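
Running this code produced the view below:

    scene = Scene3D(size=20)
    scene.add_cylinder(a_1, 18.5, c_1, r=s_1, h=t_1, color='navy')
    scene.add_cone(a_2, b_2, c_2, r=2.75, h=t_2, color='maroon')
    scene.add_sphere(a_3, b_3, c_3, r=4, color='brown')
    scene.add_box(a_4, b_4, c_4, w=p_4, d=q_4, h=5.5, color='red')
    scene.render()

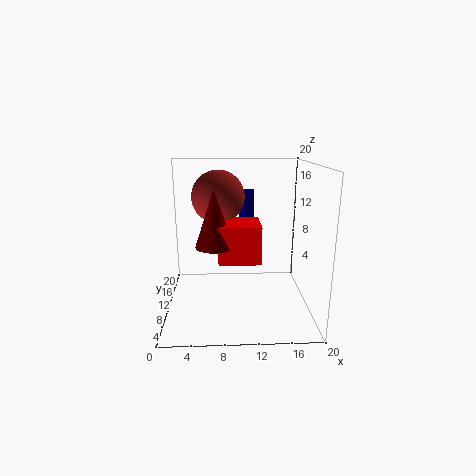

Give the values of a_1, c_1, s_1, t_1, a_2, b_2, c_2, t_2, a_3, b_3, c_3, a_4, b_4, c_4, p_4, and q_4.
a_1 = 11.75, c_1 = 6.75, s_1 = 1.25, t_1 = 8.5, a_2 = 6.75, b_2 = 10.75, c_2 = 8.5, t_2 = 8.25, a_3 = 7.25, b_3 = 15.5, c_3 = 14.75, a_4 = 7.25, b_4 = 9, c_4 = 6.25, p_4 = 6, q_4 = 6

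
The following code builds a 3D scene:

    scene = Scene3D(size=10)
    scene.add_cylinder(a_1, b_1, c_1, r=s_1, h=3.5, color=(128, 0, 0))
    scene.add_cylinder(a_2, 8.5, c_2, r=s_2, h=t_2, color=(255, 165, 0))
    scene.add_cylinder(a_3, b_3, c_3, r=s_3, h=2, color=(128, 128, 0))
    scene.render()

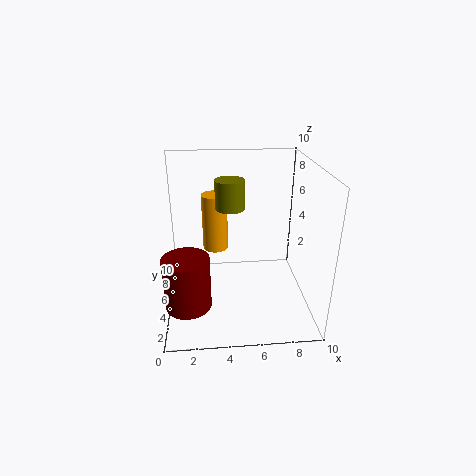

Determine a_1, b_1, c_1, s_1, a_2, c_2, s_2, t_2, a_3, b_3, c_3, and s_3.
a_1 = 1.5
b_1 = 2.5
c_1 = 1.5
s_1 = 1.5
a_2 = 3.5
c_2 = 2.5
s_2 = 1
t_2 = 4.5
a_3 = 4.5
b_3 = 5.5
c_3 = 7
s_3 = 1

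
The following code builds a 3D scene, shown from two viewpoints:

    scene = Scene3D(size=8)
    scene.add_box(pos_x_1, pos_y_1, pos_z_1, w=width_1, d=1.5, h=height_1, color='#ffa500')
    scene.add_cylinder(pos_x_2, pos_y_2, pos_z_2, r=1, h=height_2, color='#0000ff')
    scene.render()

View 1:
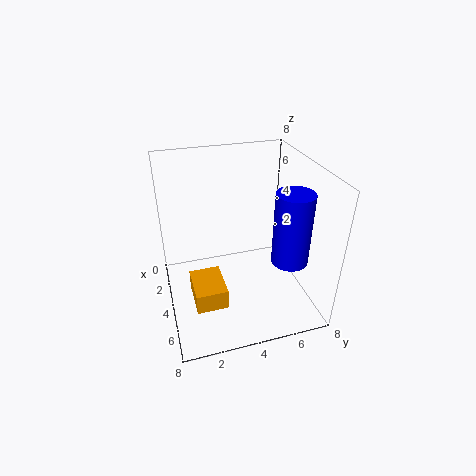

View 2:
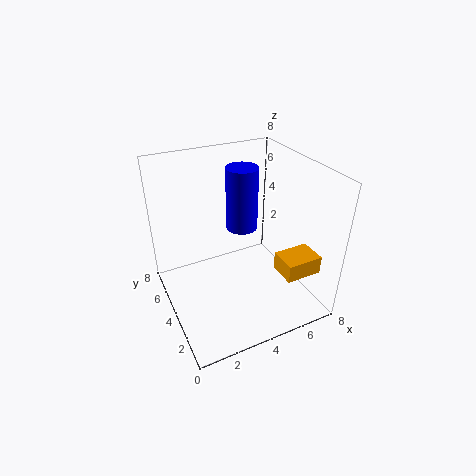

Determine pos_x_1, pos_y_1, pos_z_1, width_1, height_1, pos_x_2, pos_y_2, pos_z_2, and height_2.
pos_x_1 = 5.5
pos_y_1 = 1
pos_z_1 = 2.5
width_1 = 2
height_1 = 1
pos_x_2 = 5.5
pos_y_2 = 6.5
pos_z_2 = 3
height_2 = 4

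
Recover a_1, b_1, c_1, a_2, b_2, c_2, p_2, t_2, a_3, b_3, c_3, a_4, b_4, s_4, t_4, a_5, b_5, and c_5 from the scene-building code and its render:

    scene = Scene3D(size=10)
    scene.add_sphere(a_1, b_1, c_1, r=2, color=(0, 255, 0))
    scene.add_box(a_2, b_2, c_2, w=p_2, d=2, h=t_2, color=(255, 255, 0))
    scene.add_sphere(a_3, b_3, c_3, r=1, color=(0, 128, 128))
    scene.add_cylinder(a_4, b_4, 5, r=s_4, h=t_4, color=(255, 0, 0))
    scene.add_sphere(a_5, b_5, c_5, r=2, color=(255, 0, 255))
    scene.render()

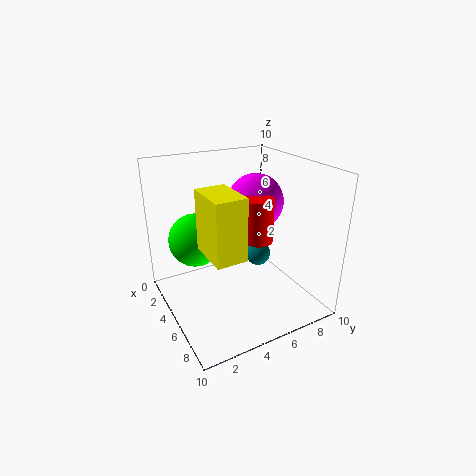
a_1 = 2, b_1 = 3, c_1 = 4, a_2 = 5, b_2 = 2, c_2 = 5, p_2 = 3, t_2 = 4, a_3 = 3, b_3 = 8, c_3 = 2, a_4 = 6, b_4 = 6, s_4 = 1, t_4 = 3, a_5 = 4, b_5 = 7, c_5 = 7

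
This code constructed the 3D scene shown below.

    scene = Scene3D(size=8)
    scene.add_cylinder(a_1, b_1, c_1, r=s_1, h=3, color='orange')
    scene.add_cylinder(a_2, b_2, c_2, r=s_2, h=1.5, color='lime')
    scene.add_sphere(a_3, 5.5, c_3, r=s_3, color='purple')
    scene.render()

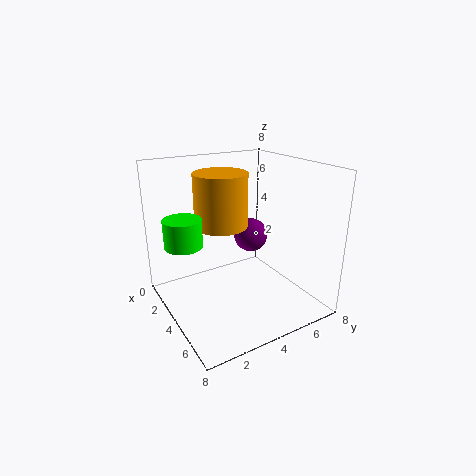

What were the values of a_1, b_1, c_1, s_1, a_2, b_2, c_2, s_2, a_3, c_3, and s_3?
a_1 = 3, b_1 = 3.5, c_1 = 4.5, s_1 = 1.5, a_2 = 3.5, b_2 = 1, c_2 = 4, s_2 = 1, a_3 = 3, c_3 = 3.5, s_3 = 1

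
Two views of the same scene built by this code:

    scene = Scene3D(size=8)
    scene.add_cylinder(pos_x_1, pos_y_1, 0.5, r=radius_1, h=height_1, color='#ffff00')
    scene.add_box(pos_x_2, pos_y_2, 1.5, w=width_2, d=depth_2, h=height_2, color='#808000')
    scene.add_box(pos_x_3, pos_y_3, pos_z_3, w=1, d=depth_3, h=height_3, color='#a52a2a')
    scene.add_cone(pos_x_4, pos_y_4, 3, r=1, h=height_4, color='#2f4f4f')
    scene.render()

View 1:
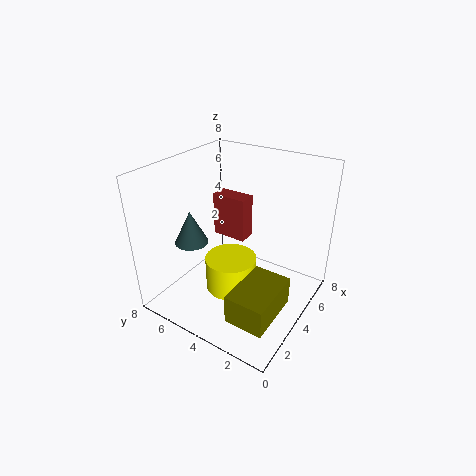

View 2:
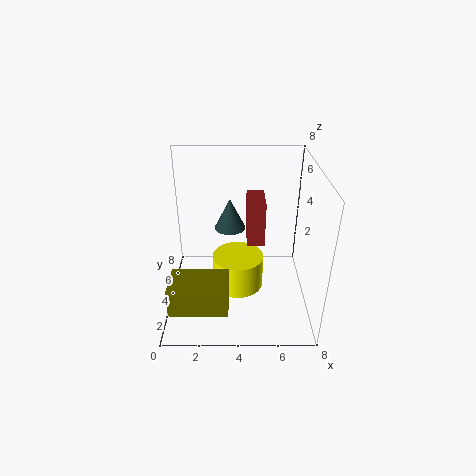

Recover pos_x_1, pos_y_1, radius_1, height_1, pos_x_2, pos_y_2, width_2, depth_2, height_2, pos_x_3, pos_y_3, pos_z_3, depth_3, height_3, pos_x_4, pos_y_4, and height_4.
pos_x_1 = 4; pos_y_1 = 4.5; radius_1 = 1.5; height_1 = 2; pos_x_2 = 0.5; pos_y_2 = 0.5; width_2 = 3; depth_2 = 2; height_2 = 1.5; pos_x_3 = 4.5; pos_y_3 = 4; pos_z_3 = 3.5; depth_3 = 2; height_3 = 2.5; pos_x_4 = 3.5; pos_y_4 = 7; height_4 = 2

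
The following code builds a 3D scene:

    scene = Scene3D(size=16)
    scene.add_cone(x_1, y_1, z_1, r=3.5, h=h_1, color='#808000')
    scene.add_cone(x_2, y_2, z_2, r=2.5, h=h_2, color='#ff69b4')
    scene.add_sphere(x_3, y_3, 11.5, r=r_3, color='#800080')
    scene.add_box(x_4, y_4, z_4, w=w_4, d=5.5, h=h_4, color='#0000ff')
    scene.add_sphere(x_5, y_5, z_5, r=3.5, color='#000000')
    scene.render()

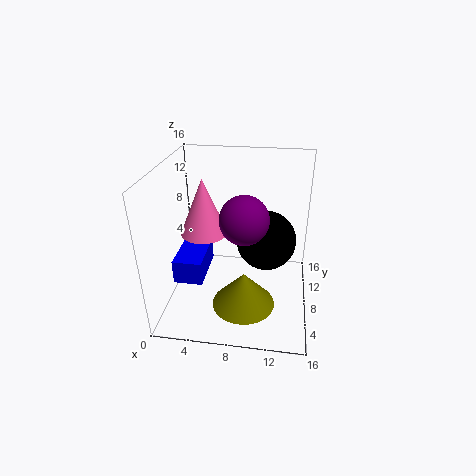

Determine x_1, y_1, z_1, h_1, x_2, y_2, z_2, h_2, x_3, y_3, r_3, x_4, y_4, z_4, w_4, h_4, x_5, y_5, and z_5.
x_1 = 9
y_1 = 5.5
z_1 = 1
h_1 = 4
x_2 = 4.5
y_2 = 7
z_2 = 9
h_2 = 6
x_3 = 9
y_3 = 5.5
r_3 = 2.5
x_4 = 2
y_4 = 3
z_4 = 5
w_4 = 3
h_4 = 2.5
x_5 = 11
y_5 = 10.5
z_5 = 6.5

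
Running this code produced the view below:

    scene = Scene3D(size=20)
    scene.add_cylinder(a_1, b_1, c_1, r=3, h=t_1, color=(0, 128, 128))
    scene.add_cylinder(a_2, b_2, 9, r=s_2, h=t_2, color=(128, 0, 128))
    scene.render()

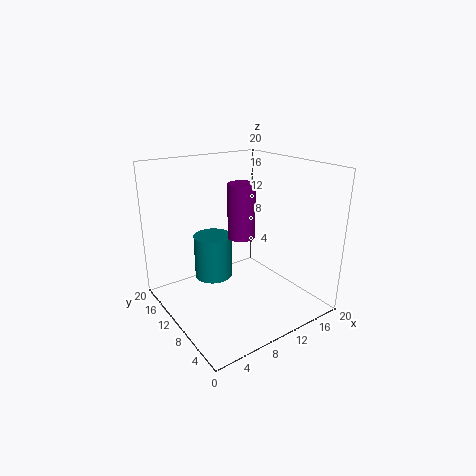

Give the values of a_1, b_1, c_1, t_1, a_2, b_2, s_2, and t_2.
a_1 = 10; b_1 = 17; c_1 = 1; t_1 = 7; a_2 = 12; b_2 = 12; s_2 = 2; t_2 = 8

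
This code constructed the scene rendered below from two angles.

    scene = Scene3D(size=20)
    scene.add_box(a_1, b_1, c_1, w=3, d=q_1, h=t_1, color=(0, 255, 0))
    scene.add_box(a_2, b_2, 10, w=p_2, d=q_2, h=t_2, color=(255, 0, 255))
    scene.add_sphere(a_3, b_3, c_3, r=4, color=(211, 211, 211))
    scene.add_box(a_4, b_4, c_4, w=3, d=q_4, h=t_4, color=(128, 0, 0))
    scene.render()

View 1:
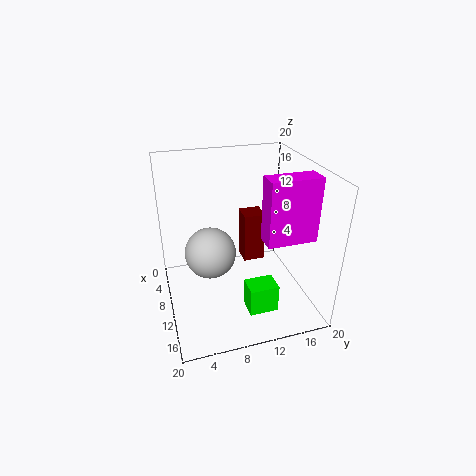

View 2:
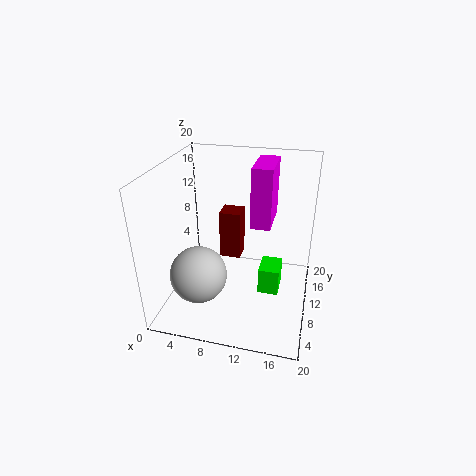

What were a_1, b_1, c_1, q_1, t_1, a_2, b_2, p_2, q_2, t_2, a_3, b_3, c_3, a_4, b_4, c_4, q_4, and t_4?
a_1 = 13
b_1 = 10
c_1 = 1
q_1 = 4
t_1 = 4
a_2 = 11
b_2 = 13
p_2 = 3
q_2 = 7
t_2 = 9
a_3 = 5
b_3 = 7
c_3 = 5
a_4 = 7
b_4 = 11
c_4 = 6
q_4 = 3
t_4 = 7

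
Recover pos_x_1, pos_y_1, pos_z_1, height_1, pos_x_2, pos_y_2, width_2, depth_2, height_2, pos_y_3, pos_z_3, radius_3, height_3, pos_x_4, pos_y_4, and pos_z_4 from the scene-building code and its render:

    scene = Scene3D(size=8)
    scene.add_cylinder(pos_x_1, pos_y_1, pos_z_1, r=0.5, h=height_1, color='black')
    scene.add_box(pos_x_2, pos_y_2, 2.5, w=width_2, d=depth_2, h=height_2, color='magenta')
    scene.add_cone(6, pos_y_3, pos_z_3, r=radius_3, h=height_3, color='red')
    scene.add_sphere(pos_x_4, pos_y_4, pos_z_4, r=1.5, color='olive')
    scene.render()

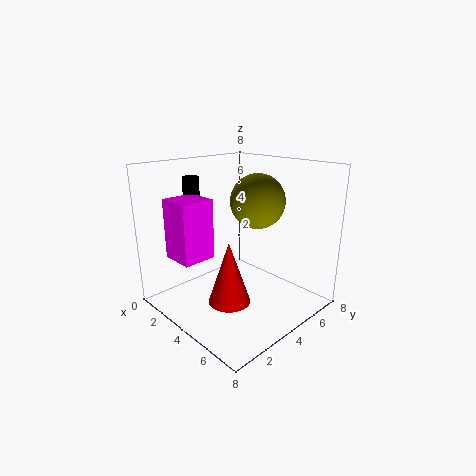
pos_x_1 = 0.5
pos_y_1 = 3.5
pos_z_1 = 5.5
height_1 = 1.5
pos_x_2 = 0.5
pos_y_2 = 1.5
width_2 = 2
depth_2 = 2
height_2 = 3.5
pos_y_3 = 1.5
pos_z_3 = 2
radius_3 = 1
height_3 = 3
pos_x_4 = 4.5
pos_y_4 = 5
pos_z_4 = 6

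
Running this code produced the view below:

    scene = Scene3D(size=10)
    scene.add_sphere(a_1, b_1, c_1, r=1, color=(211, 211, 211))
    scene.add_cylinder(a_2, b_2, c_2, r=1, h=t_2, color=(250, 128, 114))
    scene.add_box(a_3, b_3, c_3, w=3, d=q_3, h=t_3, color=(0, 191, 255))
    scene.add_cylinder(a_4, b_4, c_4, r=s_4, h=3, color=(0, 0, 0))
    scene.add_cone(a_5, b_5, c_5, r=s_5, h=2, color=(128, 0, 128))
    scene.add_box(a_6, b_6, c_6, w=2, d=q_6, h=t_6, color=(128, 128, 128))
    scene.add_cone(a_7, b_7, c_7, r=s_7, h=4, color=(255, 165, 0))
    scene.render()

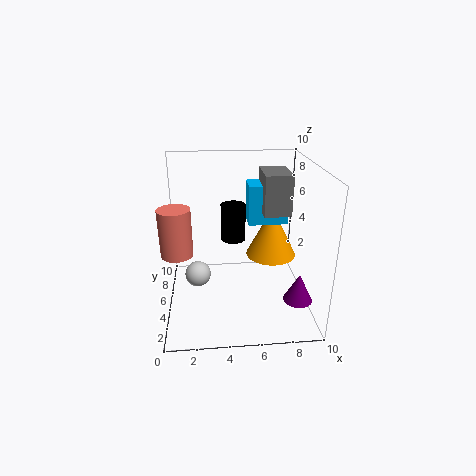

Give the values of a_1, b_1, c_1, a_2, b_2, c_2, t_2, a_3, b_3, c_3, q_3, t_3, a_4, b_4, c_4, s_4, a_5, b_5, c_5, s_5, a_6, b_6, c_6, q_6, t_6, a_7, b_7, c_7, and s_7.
a_1 = 2; b_1 = 7; c_1 = 1; a_2 = 1; b_2 = 3; c_2 = 5; t_2 = 3; a_3 = 6; b_3 = 7; c_3 = 5; q_3 = 2; t_3 = 3; a_4 = 5; b_4 = 9; c_4 = 3; s_4 = 1; a_5 = 9; b_5 = 3; c_5 = 1; s_5 = 1; a_6 = 7; b_6 = 6; c_6 = 6; q_6 = 3; t_6 = 3; a_7 = 8; b_7 = 8; c_7 = 2; s_7 = 2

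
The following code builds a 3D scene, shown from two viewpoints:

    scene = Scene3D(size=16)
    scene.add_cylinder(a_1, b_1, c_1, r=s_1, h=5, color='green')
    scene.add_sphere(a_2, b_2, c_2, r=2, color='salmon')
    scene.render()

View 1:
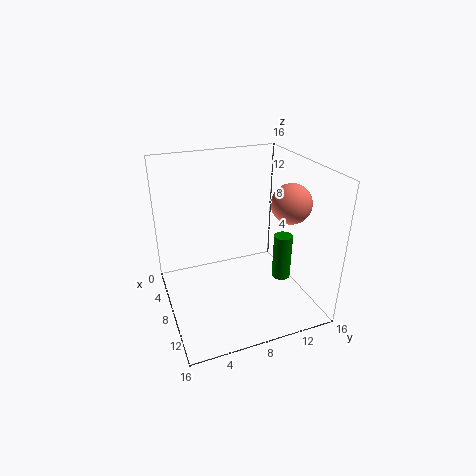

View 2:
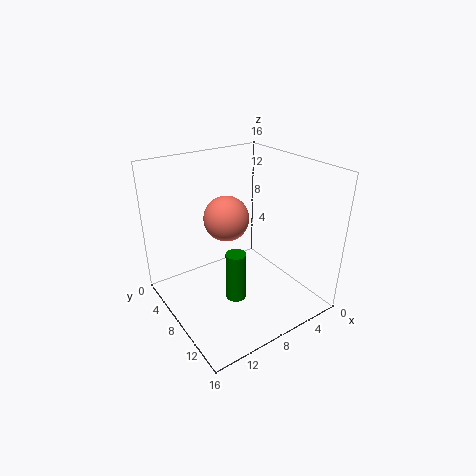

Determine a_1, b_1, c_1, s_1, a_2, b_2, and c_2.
a_1 = 11, b_1 = 12, c_1 = 4, s_1 = 1, a_2 = 12, b_2 = 12, c_2 = 13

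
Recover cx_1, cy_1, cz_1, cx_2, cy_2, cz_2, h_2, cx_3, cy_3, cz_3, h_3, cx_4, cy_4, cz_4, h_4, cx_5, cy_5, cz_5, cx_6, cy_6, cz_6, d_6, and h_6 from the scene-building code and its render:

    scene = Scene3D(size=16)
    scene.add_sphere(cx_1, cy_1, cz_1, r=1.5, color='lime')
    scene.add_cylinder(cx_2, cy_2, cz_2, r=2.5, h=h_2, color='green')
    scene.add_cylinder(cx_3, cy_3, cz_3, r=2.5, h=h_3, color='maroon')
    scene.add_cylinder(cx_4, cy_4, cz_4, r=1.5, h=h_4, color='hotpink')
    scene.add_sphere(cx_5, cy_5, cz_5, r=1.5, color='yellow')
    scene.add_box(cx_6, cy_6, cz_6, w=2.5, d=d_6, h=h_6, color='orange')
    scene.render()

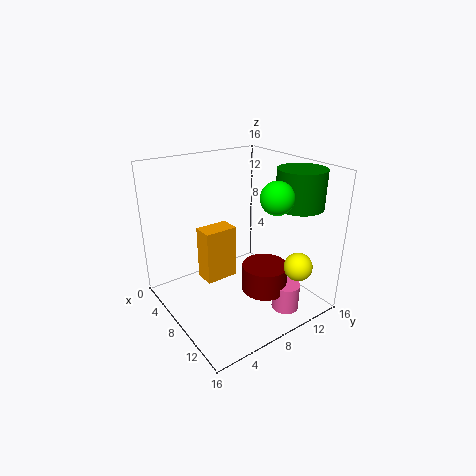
cx_1 = 14.5, cy_1 = 7.5, cz_1 = 14.5, cx_2 = 12.5, cy_2 = 12.5, cz_2 = 12, h_2 = 4, cx_3 = 11, cy_3 = 9.5, cz_3 = 2.5, h_3 = 3, cx_4 = 13, cy_4 = 11, cz_4 = 0.5, h_4 = 3, cx_5 = 14, cy_5 = 11.5, cz_5 = 6, cx_6 = 3, cy_6 = 5.5, cz_6 = 1.5, d_6 = 4, h_6 = 6.5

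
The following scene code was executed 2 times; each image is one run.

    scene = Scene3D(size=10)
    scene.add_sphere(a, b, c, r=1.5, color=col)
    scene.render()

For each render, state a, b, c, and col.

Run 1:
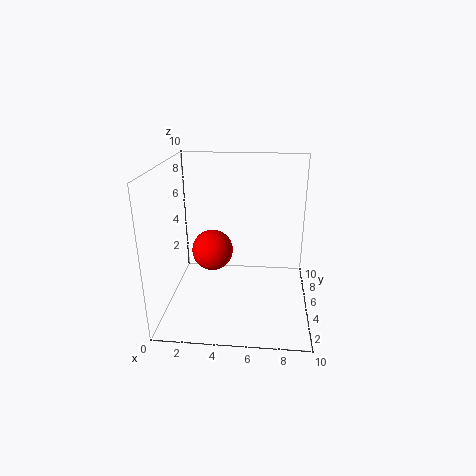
a = 3; b = 6; c = 3.5; col = 'red'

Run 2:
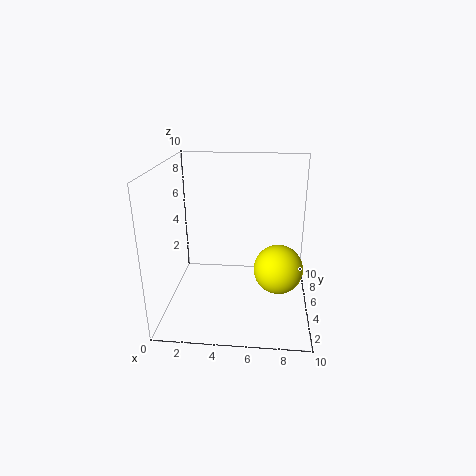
a = 7.75; b = 2.25; c = 4.25; col = 'yellow'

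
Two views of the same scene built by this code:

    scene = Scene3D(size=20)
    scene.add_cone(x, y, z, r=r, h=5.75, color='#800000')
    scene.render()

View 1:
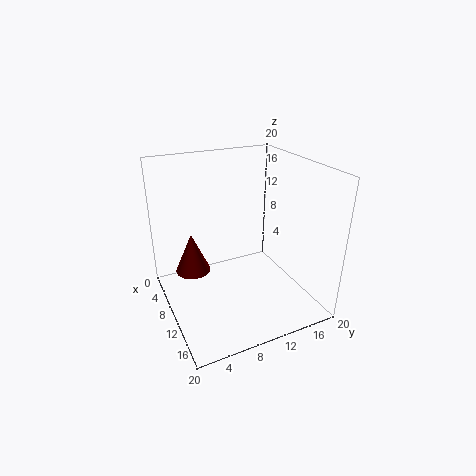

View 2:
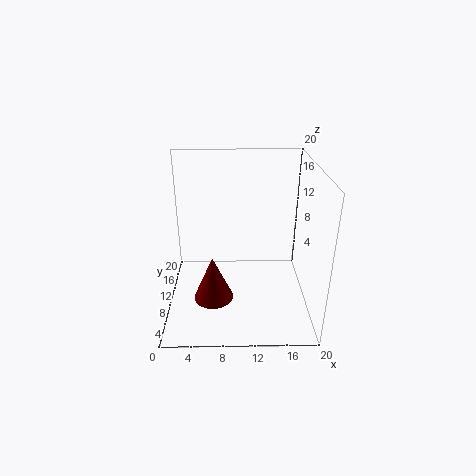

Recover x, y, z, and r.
x = 6.75; y = 4.25; z = 4.5; r = 2.5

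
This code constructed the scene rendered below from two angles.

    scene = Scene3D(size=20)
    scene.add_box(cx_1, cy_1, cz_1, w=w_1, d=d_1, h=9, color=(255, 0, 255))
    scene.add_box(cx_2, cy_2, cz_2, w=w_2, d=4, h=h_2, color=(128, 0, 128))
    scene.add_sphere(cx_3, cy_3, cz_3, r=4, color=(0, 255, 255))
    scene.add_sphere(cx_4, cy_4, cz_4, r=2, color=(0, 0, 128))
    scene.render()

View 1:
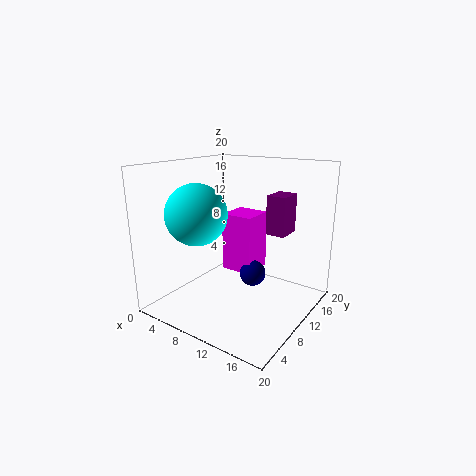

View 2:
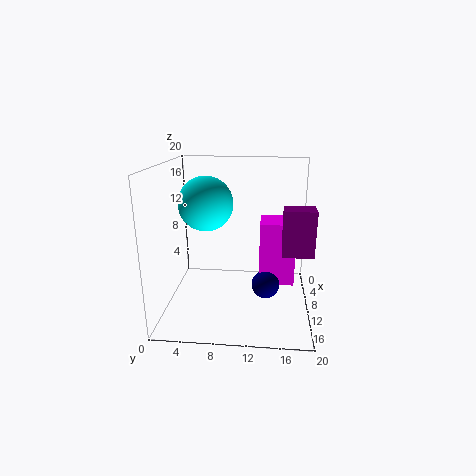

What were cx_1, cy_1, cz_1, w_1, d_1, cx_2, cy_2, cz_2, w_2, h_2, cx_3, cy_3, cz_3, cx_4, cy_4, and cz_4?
cx_1 = 5; cy_1 = 13; cz_1 = 3; w_1 = 5; d_1 = 5; cx_2 = 11; cy_2 = 16; cz_2 = 9; w_2 = 3; h_2 = 6; cx_3 = 7; cy_3 = 5; cz_3 = 14; cx_4 = 10; cy_4 = 14; cz_4 = 3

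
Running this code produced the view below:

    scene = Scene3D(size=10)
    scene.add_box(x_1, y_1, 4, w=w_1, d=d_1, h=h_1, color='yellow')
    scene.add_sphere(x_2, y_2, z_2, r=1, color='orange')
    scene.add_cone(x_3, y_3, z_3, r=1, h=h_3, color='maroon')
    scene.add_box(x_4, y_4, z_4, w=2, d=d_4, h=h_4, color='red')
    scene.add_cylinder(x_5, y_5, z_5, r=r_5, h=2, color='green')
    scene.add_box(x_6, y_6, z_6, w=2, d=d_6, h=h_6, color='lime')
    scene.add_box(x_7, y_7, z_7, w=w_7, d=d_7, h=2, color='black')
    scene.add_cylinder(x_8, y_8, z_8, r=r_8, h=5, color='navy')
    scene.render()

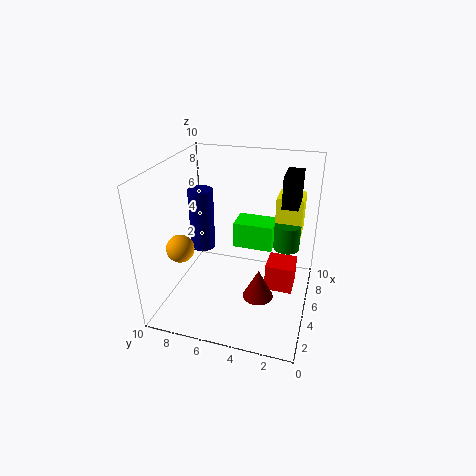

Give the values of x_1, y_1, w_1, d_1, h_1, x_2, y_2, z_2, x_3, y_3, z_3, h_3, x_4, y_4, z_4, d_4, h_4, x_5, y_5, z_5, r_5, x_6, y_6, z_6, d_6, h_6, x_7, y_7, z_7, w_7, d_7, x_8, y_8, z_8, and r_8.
x_1 = 8
y_1 = 1
w_1 = 2
d_1 = 2
h_1 = 3
x_2 = 4
y_2 = 9
z_2 = 4
x_3 = 3
y_3 = 3
z_3 = 2
h_3 = 2
x_4 = 5
y_4 = 1
z_4 = 1
d_4 = 2
h_4 = 2
x_5 = 8
y_5 = 2
z_5 = 3
r_5 = 1
x_6 = 7
y_6 = 3
z_6 = 3
d_6 = 3
h_6 = 2
x_7 = 4
y_7 = 1
z_7 = 8
w_7 = 2
d_7 = 1
x_8 = 8
y_8 = 9
z_8 = 2
r_8 = 1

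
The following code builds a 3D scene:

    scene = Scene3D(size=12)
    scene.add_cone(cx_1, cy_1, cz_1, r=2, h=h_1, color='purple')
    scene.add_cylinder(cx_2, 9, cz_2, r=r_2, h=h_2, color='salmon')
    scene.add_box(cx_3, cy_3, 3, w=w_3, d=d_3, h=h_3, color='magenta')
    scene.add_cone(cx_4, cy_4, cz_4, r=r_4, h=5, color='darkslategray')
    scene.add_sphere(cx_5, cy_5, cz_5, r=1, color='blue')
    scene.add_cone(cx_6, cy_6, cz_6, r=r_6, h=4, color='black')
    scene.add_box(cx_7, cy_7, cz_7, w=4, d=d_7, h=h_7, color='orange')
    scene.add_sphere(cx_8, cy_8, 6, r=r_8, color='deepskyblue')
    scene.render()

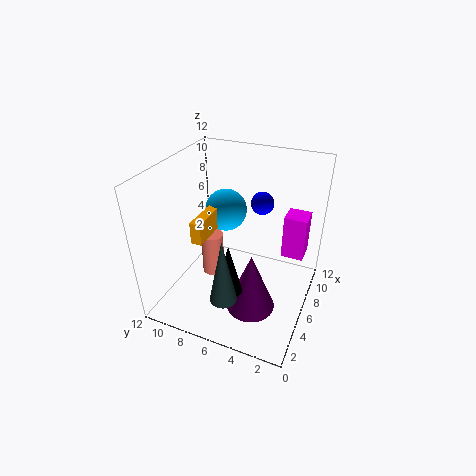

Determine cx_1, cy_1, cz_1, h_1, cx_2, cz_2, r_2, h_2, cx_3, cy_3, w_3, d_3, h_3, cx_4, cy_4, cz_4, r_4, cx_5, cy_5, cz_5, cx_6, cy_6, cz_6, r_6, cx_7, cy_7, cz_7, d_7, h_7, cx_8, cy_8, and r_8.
cx_1 = 4, cy_1 = 4, cz_1 = 1, h_1 = 5, cx_2 = 7, cz_2 = 1, r_2 = 1, h_2 = 4, cx_3 = 9, cy_3 = 1, w_3 = 2, d_3 = 2, h_3 = 4, cx_4 = 1, cy_4 = 5, cz_4 = 4, r_4 = 1, cx_5 = 9, cy_5 = 5, cz_5 = 8, cx_6 = 2, cy_6 = 5, cz_6 = 4, r_6 = 1, cx_7 = 5, cy_7 = 9, cz_7 = 5, d_7 = 1, h_7 = 2, cx_8 = 10, cy_8 = 9, r_8 = 2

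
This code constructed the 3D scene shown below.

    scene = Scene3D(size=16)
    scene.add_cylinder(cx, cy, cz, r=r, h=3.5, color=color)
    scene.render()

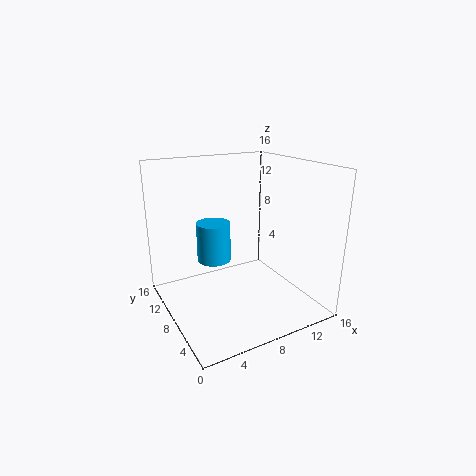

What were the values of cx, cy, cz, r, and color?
cx = 3
cy = 3.5
cz = 8.5
r = 1.5
color = 'deepskyblue'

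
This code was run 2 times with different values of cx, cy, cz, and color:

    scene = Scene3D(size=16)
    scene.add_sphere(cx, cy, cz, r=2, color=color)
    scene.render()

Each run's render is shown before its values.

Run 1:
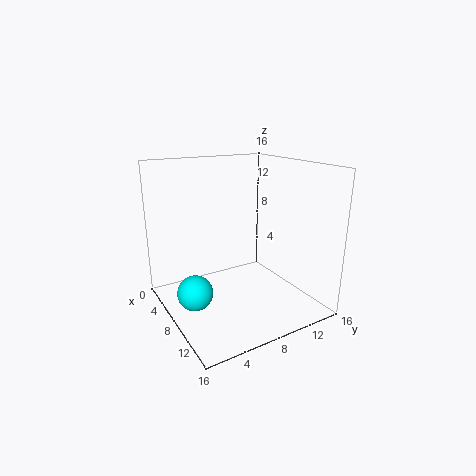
cx = 7
cy = 3
cz = 2
color = 'cyan'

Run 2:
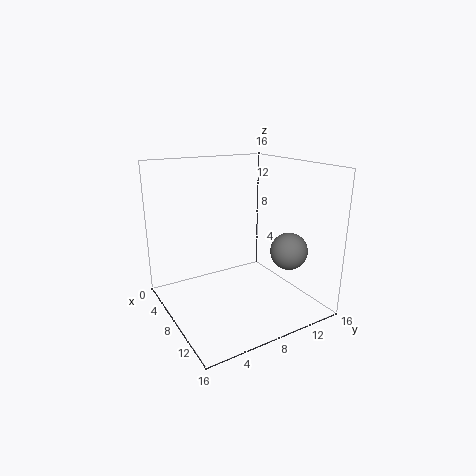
cx = 12
cy = 12
cz = 7
color = 'gray'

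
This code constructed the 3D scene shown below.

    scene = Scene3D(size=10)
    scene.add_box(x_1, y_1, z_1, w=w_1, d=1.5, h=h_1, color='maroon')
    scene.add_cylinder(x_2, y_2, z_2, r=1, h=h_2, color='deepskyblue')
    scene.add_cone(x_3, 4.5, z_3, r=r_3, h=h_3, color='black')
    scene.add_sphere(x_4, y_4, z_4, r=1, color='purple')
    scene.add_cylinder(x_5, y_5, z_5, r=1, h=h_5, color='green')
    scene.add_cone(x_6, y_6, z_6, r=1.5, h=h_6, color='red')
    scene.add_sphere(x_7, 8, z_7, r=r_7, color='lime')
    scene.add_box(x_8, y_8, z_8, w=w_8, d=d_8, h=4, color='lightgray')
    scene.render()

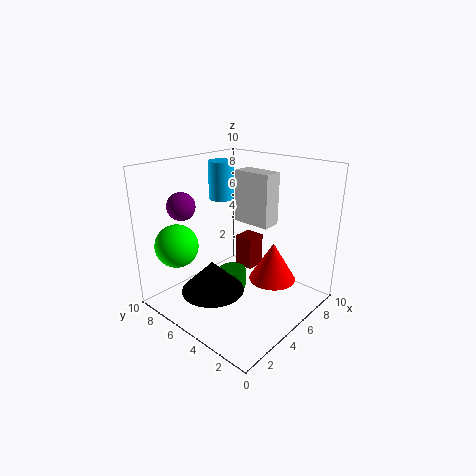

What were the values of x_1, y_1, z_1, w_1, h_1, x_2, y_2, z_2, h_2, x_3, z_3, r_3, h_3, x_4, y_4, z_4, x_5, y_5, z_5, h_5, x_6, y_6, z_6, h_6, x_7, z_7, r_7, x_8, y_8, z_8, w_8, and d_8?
x_1 = 7
y_1 = 5.5
z_1 = 1.5
w_1 = 1.5
h_1 = 2.5
x_2 = 7.5
y_2 = 9
z_2 = 6.5
h_2 = 3
x_3 = 2
z_3 = 2.5
r_3 = 2
h_3 = 2
x_4 = 3
y_4 = 8.5
z_4 = 7
x_5 = 5.5
y_5 = 6
z_5 = 0.5
h_5 = 1.5
x_6 = 5
y_6 = 2
z_6 = 3
h_6 = 2.5
x_7 = 2
z_7 = 4.5
r_7 = 1.5
x_8 = 7.5
y_8 = 4.5
z_8 = 5
w_8 = 1.5
d_8 = 3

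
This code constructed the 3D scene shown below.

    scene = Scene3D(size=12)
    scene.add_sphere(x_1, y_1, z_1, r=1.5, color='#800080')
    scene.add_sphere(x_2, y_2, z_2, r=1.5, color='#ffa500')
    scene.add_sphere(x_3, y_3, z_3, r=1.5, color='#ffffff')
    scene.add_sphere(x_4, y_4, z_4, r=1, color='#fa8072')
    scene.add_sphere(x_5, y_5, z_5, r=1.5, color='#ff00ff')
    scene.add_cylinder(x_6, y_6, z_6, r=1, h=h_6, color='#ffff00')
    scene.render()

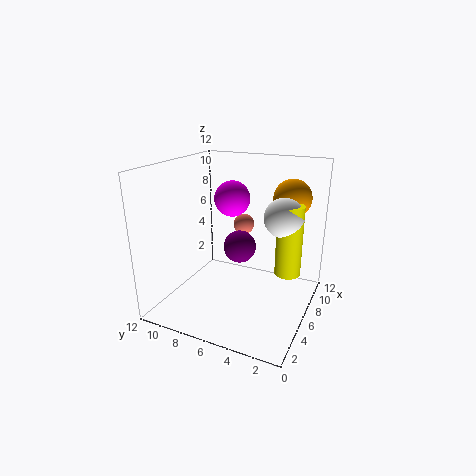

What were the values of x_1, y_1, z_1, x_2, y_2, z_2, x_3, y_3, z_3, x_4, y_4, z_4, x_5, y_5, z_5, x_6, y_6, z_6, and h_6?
x_1 = 8.5, y_1 = 7, z_1 = 4, x_2 = 7.5, y_2 = 2, z_2 = 9.5, x_3 = 5.5, y_3 = 2, z_3 = 8.5, x_4 = 10.5, y_4 = 7.5, z_4 = 5.5, x_5 = 7, y_5 = 7, z_5 = 9, x_6 = 5.5, y_6 = 1.5, z_6 = 4, h_6 = 5.5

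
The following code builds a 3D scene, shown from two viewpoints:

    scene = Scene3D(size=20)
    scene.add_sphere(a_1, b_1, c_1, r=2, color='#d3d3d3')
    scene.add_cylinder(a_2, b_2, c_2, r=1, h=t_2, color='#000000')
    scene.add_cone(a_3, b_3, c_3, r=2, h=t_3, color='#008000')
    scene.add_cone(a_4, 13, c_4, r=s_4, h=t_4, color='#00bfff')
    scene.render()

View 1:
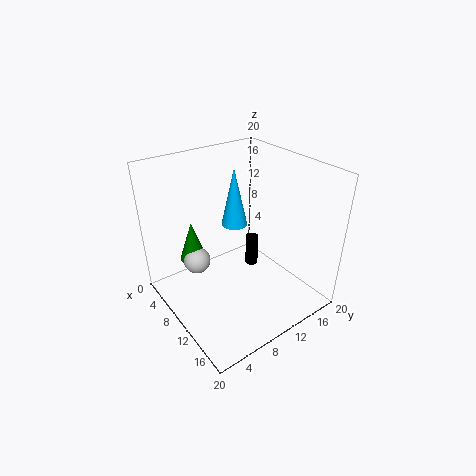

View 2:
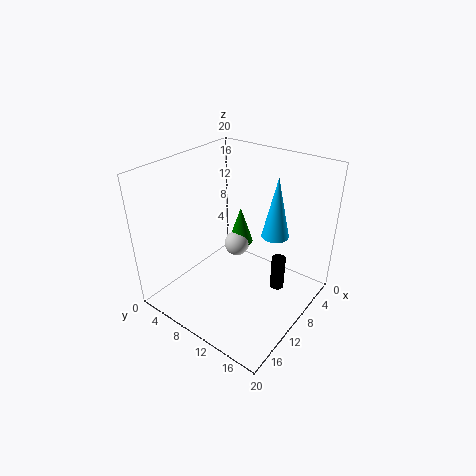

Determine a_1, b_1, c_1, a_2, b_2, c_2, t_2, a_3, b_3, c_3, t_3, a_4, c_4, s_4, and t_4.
a_1 = 5; b_1 = 6; c_1 = 5; a_2 = 7; b_2 = 15; c_2 = 2; t_2 = 5; a_3 = 4; b_3 = 6; c_3 = 5; t_3 = 6; a_4 = 5; c_4 = 9; s_4 = 2; t_4 = 9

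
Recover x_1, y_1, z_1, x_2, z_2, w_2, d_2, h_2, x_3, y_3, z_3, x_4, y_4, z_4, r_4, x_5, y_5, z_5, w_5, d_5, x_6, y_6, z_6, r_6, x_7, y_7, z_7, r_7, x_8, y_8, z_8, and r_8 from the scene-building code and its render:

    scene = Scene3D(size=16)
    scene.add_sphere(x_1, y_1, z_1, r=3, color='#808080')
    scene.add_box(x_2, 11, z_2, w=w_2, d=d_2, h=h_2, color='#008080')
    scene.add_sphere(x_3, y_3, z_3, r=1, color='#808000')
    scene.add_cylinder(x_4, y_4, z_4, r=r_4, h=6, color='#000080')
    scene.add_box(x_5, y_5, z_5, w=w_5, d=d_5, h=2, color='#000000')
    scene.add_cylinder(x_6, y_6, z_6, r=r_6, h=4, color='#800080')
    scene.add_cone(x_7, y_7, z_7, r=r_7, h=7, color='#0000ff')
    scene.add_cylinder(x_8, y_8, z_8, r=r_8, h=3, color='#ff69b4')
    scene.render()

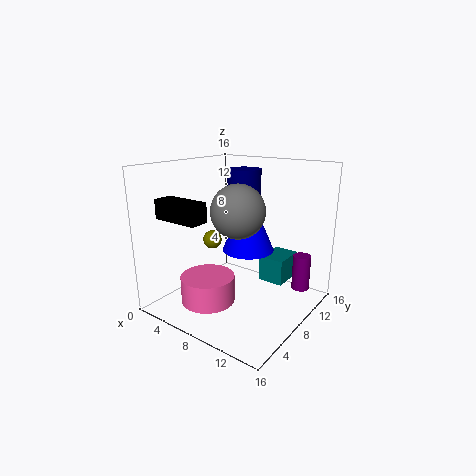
x_1 = 8, y_1 = 8, z_1 = 11, x_2 = 9, z_2 = 2, w_2 = 3, d_2 = 4, h_2 = 3, x_3 = 6, y_3 = 6, z_3 = 8, x_4 = 6, y_4 = 12, z_4 = 9, r_4 = 2, x_5 = 3, y_5 = 1, z_5 = 11, w_5 = 5, d_5 = 2, x_6 = 14, y_6 = 12, z_6 = 2, r_6 = 1, x_7 = 8, y_7 = 10, z_7 = 6, r_7 = 3, x_8 = 6, y_8 = 5, z_8 = 1, r_8 = 3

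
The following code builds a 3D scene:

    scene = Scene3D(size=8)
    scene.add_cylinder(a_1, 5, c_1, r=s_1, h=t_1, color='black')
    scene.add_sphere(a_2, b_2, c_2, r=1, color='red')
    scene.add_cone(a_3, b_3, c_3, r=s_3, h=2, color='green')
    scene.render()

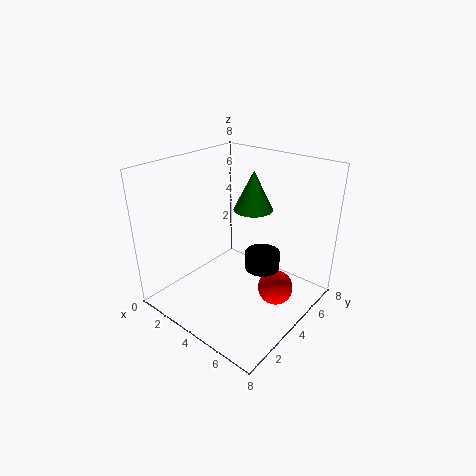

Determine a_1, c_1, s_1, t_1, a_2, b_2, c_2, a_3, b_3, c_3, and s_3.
a_1 = 5
c_1 = 2
s_1 = 1
t_1 = 1
a_2 = 6
b_2 = 5
c_2 = 1
a_3 = 5
b_3 = 4
c_3 = 6
s_3 = 1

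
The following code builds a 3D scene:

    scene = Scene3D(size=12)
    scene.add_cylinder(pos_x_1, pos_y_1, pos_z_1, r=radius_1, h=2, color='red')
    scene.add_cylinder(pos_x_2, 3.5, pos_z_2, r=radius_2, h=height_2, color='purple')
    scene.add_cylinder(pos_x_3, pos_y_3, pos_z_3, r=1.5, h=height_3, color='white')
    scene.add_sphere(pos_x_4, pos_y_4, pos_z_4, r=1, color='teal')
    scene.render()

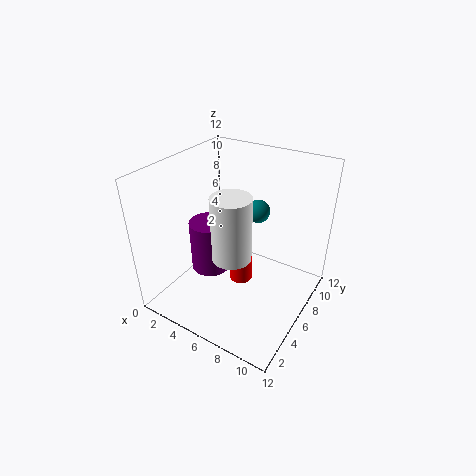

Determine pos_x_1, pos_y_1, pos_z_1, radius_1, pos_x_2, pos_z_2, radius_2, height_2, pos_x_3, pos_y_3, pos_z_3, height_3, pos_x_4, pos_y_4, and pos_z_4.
pos_x_1 = 6; pos_y_1 = 6.5; pos_z_1 = 1.5; radius_1 = 1; pos_x_2 = 5; pos_z_2 = 4.5; radius_2 = 1.5; height_2 = 4; pos_x_3 = 7; pos_y_3 = 3.5; pos_z_3 = 6; height_3 = 5; pos_x_4 = 6.5; pos_y_4 = 8.5; pos_z_4 = 7.5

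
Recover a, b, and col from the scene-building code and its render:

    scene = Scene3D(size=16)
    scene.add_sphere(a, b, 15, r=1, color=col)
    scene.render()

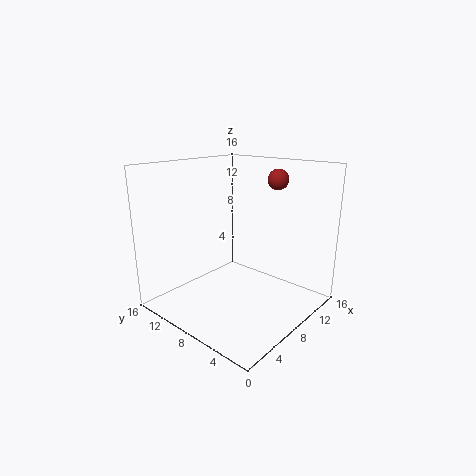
a = 8; b = 3; col = 'brown'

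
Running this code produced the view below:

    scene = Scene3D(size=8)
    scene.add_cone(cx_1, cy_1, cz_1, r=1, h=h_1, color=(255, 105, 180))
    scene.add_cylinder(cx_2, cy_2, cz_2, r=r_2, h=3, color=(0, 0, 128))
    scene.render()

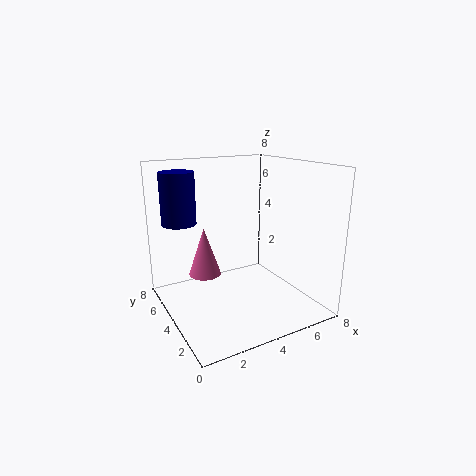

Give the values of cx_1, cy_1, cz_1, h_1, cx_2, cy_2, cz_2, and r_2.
cx_1 = 3; cy_1 = 6.5; cz_1 = 1; h_1 = 3; cx_2 = 1.5; cy_2 = 6.5; cz_2 = 4.5; r_2 = 1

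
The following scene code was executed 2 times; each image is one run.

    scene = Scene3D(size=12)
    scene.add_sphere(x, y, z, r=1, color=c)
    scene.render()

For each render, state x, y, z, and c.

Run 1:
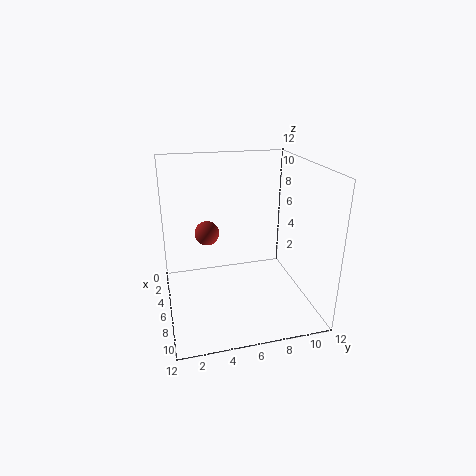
x = 5.5; y = 3.5; z = 6.5; c = 'brown'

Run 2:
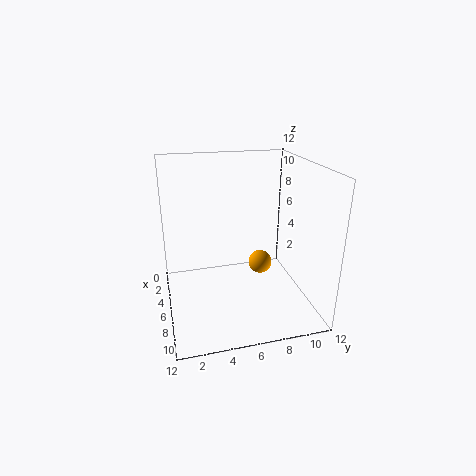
x = 6; y = 8; z = 3.5; c = 'orange'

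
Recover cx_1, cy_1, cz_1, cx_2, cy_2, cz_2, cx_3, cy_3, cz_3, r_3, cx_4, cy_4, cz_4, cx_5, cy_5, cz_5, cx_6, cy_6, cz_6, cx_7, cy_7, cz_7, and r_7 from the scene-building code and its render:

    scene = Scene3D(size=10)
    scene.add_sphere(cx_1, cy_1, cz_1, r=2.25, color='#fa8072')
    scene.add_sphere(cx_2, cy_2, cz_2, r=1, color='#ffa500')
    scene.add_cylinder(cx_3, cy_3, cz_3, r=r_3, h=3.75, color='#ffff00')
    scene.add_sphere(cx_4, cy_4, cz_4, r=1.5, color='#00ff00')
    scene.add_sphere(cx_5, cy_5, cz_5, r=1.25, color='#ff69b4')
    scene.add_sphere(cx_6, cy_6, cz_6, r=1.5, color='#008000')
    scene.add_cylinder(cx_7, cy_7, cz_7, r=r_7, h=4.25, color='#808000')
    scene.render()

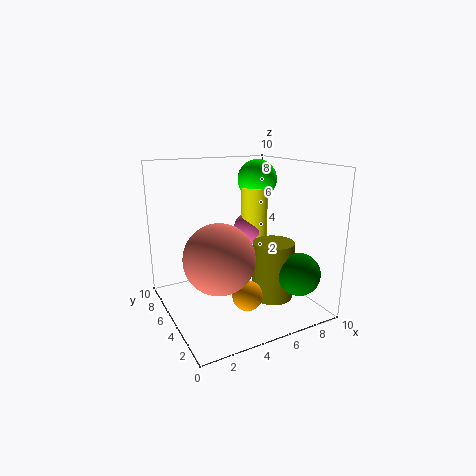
cx_1 = 2.75, cy_1 = 3.25, cz_1 = 4.5, cx_2 = 4.5, cy_2 = 2.75, cz_2 = 1.75, cx_3 = 7.5, cy_3 = 7, cz_3 = 4.25, r_3 = 1, cx_4 = 8, cy_4 = 7.5, cz_4 = 8.5, cx_5 = 7.25, cy_5 = 7.25, cz_5 = 4.75, cx_6 = 8.5, cy_6 = 2.5, cz_6 = 2.5, cx_7 = 7.5, cy_7 = 4.25, cz_7 = 0.25, r_7 = 1.5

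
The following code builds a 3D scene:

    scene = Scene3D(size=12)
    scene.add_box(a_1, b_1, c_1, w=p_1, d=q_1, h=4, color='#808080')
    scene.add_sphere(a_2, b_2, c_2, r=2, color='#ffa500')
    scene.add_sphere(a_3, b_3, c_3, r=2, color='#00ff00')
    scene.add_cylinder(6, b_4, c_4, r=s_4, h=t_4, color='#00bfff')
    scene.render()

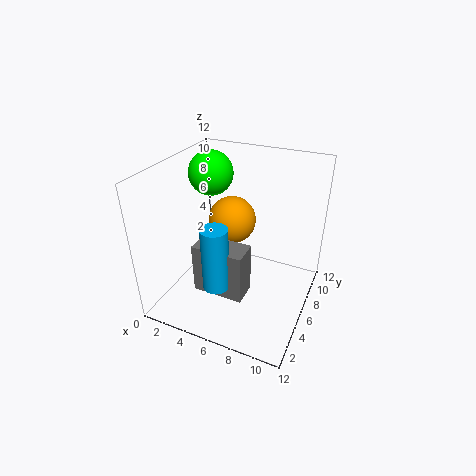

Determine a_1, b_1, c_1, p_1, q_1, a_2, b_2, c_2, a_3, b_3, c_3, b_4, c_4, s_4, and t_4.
a_1 = 4; b_1 = 2; c_1 = 3; p_1 = 4; q_1 = 2; a_2 = 5; b_2 = 7; c_2 = 7; a_3 = 2; b_3 = 9; c_3 = 10; b_4 = 2; c_4 = 4; s_4 = 1; t_4 = 5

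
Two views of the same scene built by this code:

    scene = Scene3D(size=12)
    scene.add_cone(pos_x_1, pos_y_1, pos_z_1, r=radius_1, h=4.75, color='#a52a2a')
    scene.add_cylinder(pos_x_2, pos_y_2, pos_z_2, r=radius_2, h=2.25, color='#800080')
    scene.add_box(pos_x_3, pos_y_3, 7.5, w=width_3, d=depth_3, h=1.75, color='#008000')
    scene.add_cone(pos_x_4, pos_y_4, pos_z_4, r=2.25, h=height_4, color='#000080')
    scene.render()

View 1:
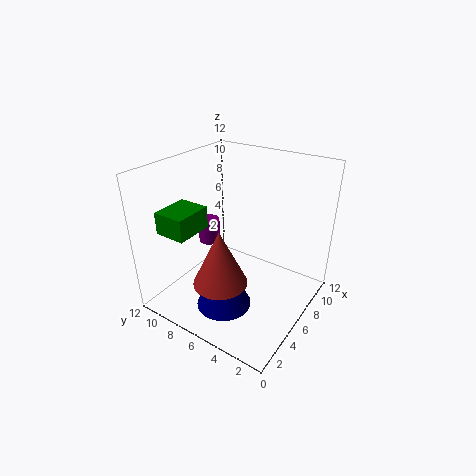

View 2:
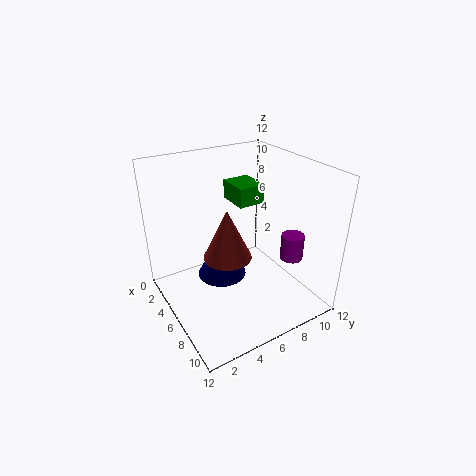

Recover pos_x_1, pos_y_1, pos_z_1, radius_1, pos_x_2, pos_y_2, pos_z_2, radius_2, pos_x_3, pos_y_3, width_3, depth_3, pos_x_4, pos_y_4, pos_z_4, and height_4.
pos_x_1 = 3.75
pos_y_1 = 6.25
pos_z_1 = 2.75
radius_1 = 2.25
pos_x_2 = 7.75
pos_y_2 = 10.5
pos_z_2 = 3.5
radius_2 = 1
pos_x_3 = 1
pos_y_3 = 7.5
width_3 = 3
depth_3 = 2.5
pos_x_4 = 3.5
pos_y_4 = 5.75
pos_z_4 = 1
height_4 = 4.25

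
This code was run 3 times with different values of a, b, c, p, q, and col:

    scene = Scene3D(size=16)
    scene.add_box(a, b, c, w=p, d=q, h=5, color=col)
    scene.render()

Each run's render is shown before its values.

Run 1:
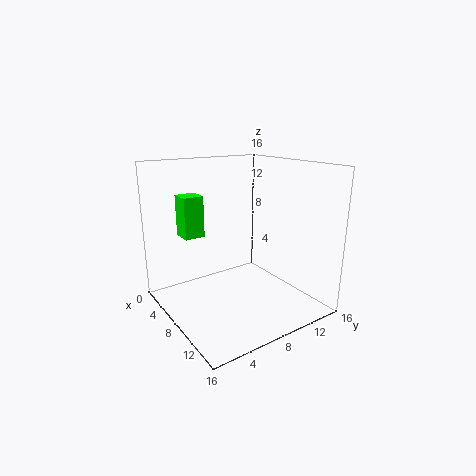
a = 0.5, b = 4, c = 7, p = 2.5, q = 2.5, col = 'lime'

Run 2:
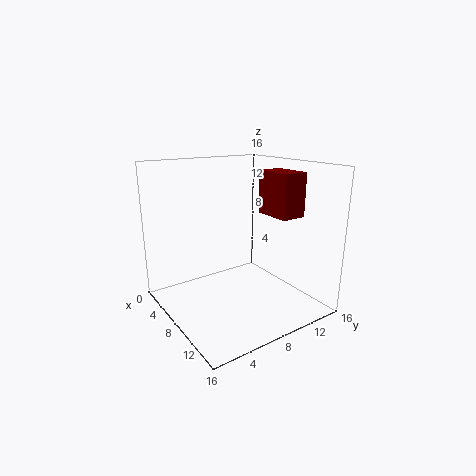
a = 6.5, b = 12, c = 10, p = 4.5, q = 3, col = 'maroon'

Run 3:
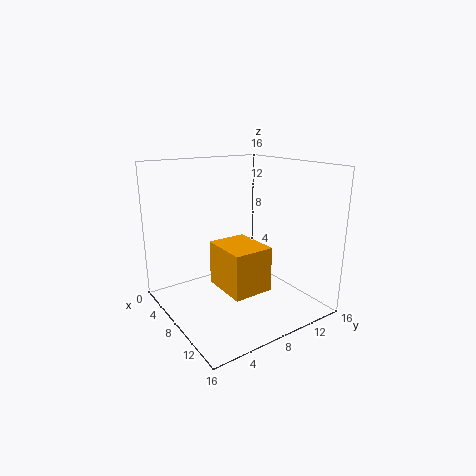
a = 6, b = 5.5, c = 2.5, p = 5.5, q = 4.5, col = 'orange'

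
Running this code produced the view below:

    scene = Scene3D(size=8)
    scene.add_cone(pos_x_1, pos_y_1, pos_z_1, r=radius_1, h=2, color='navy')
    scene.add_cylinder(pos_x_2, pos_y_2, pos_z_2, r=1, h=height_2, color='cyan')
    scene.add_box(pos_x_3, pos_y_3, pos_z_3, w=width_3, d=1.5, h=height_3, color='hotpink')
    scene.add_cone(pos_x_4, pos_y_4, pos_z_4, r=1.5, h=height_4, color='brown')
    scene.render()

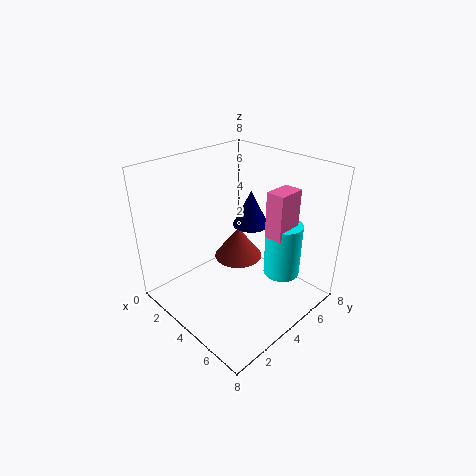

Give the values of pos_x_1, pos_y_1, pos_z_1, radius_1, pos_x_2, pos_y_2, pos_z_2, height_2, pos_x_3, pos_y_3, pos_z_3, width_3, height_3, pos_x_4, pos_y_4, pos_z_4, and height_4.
pos_x_1 = 4
pos_y_1 = 5
pos_z_1 = 4.5
radius_1 = 1
pos_x_2 = 6
pos_y_2 = 5.5
pos_z_2 = 2
height_2 = 3
pos_x_3 = 5.5
pos_y_3 = 4.5
pos_z_3 = 4.5
width_3 = 1
height_3 = 2.5
pos_x_4 = 2.5
pos_y_4 = 5.5
pos_z_4 = 1.5
height_4 = 2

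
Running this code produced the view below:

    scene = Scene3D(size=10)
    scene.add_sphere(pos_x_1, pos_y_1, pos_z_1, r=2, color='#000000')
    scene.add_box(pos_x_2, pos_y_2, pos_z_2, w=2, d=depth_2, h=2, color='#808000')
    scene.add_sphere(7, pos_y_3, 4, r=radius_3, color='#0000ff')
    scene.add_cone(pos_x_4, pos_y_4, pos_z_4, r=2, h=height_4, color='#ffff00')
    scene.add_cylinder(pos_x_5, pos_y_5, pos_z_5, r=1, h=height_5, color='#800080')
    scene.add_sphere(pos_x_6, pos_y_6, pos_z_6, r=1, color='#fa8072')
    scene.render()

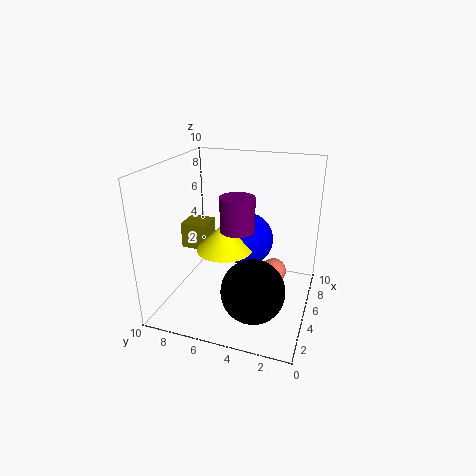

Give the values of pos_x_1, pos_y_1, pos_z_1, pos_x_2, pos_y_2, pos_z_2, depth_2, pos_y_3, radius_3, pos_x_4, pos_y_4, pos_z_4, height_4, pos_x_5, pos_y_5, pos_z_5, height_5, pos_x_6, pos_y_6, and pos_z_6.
pos_x_1 = 2; pos_y_1 = 3; pos_z_1 = 3; pos_x_2 = 6; pos_y_2 = 8; pos_z_2 = 3; depth_2 = 2; pos_y_3 = 5; radius_3 = 2; pos_x_4 = 5; pos_y_4 = 6; pos_z_4 = 4; height_4 = 2; pos_x_5 = 2; pos_y_5 = 4; pos_z_5 = 7; height_5 = 2; pos_x_6 = 8; pos_y_6 = 3; pos_z_6 = 1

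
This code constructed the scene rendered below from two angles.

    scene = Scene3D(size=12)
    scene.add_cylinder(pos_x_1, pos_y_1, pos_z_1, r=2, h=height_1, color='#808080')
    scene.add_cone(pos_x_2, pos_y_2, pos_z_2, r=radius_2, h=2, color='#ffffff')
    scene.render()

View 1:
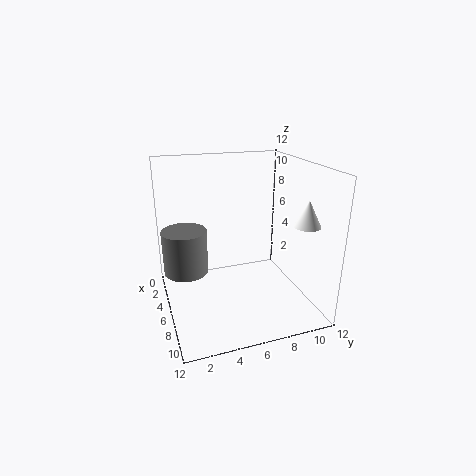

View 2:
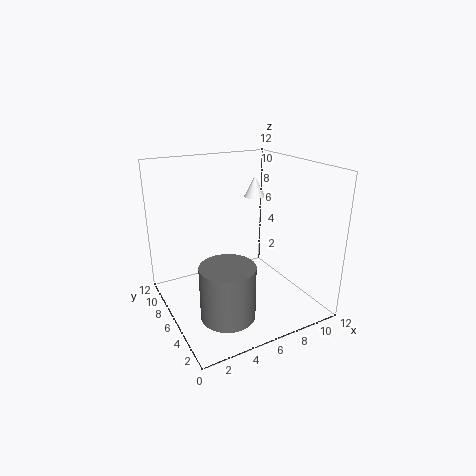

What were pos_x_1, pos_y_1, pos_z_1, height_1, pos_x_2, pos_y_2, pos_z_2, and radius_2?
pos_x_1 = 3; pos_y_1 = 2; pos_z_1 = 2; height_1 = 4; pos_x_2 = 10; pos_y_2 = 10; pos_z_2 = 8; radius_2 = 1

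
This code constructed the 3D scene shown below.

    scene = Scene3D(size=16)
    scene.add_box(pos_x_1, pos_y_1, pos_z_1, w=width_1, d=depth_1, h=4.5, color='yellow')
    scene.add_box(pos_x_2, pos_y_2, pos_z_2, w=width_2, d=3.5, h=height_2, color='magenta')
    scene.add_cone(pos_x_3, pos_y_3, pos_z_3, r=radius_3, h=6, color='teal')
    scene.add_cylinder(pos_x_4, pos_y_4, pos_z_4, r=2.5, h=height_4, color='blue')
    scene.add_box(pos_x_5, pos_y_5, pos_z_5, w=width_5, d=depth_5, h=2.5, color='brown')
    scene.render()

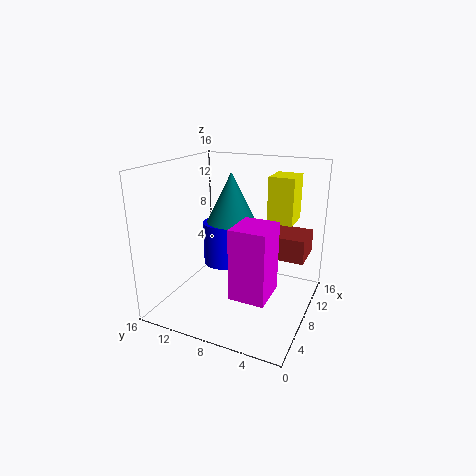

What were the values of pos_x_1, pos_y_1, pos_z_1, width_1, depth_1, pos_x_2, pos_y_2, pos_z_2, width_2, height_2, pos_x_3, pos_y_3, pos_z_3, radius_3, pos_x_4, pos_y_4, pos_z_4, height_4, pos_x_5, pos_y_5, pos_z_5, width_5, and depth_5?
pos_x_1 = 6
pos_y_1 = 1.5
pos_z_1 = 11
width_1 = 3
depth_1 = 2.5
pos_x_2 = 1.5
pos_y_2 = 2.5
pos_z_2 = 4.5
width_2 = 4
height_2 = 7
pos_x_3 = 11.5
pos_y_3 = 10.5
pos_z_3 = 8.5
radius_3 = 3
pos_x_4 = 12
pos_y_4 = 12
pos_z_4 = 2.5
height_4 = 5.5
pos_x_5 = 7.5
pos_y_5 = 0.5
pos_z_5 = 6.5
width_5 = 4
depth_5 = 5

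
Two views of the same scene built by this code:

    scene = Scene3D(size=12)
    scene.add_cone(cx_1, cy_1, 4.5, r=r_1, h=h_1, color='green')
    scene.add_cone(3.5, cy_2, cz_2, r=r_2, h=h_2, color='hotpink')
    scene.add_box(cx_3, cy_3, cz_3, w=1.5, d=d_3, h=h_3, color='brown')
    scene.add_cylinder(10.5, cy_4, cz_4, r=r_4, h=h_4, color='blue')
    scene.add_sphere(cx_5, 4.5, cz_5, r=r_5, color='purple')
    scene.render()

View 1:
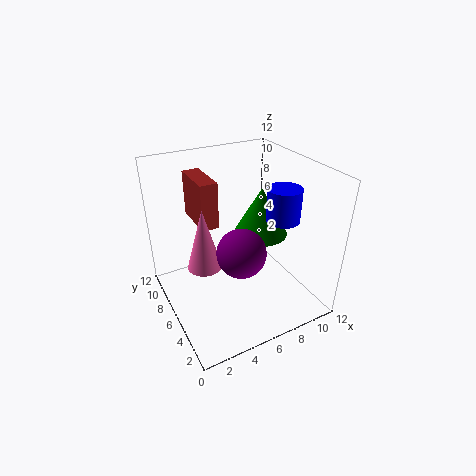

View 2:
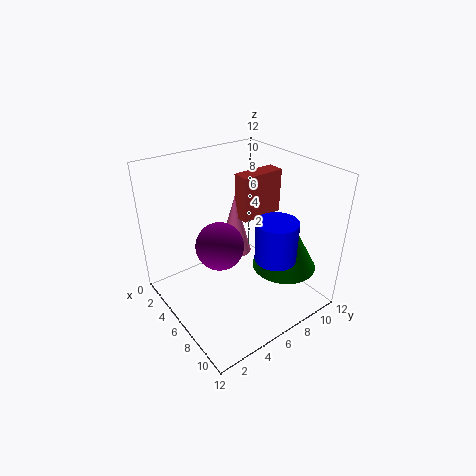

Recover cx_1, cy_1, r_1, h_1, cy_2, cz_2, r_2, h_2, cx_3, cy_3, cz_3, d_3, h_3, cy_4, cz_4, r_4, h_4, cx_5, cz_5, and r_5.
cx_1 = 9.5
cy_1 = 8
r_1 = 2.5
h_1 = 4.5
cy_2 = 7.5
cz_2 = 3
r_2 = 1.5
h_2 = 5.5
cx_3 = 3.5
cy_3 = 7.5
cz_3 = 6.5
d_3 = 4
h_3 = 4
cy_4 = 6
cz_4 = 6.5
r_4 = 1.5
h_4 = 3
cx_5 = 5.5
cz_5 = 5.5
r_5 = 2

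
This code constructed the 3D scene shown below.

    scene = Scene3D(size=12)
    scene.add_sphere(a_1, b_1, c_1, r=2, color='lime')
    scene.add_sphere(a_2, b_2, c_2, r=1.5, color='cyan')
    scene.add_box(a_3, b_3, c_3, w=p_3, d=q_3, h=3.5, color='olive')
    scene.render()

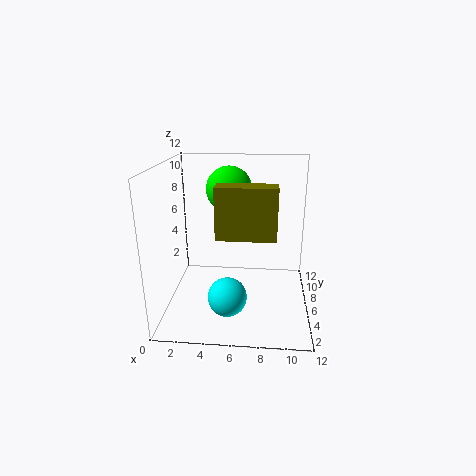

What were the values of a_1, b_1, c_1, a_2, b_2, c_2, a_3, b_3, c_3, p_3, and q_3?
a_1 = 5
b_1 = 8.5
c_1 = 9.5
a_2 = 5.5
b_2 = 2.5
c_2 = 2.5
a_3 = 5
b_3 = 0.5
c_3 = 8
p_3 = 4
q_3 = 1.5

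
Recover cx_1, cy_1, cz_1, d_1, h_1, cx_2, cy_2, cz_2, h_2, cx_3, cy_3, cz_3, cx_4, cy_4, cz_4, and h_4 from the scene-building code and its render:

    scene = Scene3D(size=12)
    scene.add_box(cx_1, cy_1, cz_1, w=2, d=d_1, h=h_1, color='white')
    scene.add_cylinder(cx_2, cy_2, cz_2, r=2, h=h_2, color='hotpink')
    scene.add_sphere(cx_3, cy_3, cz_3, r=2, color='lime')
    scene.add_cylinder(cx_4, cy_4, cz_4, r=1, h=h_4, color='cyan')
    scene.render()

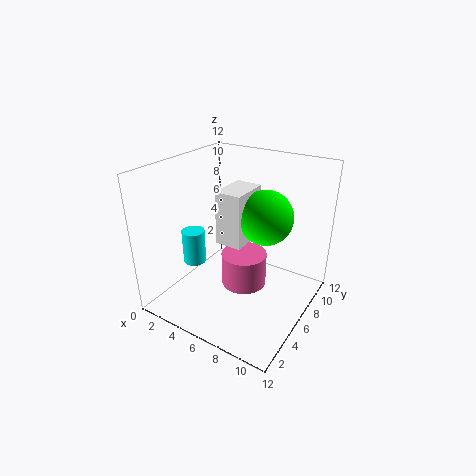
cx_1 = 6, cy_1 = 3, cz_1 = 7, d_1 = 3, h_1 = 4, cx_2 = 6, cy_2 = 7, cz_2 = 1, h_2 = 3, cx_3 = 9, cy_3 = 5, cz_3 = 9, cx_4 = 2, cy_4 = 5, cz_4 = 3, h_4 = 3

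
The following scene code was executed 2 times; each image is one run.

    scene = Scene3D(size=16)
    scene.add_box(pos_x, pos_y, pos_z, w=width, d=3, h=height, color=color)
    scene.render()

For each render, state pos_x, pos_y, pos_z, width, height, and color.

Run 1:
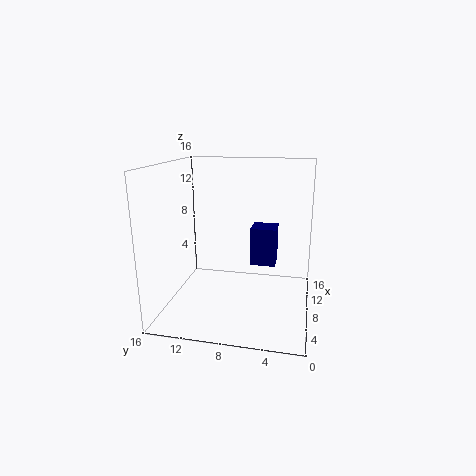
pos_x = 10
pos_y = 4
pos_z = 4
width = 3
height = 4.5
color = 'navy'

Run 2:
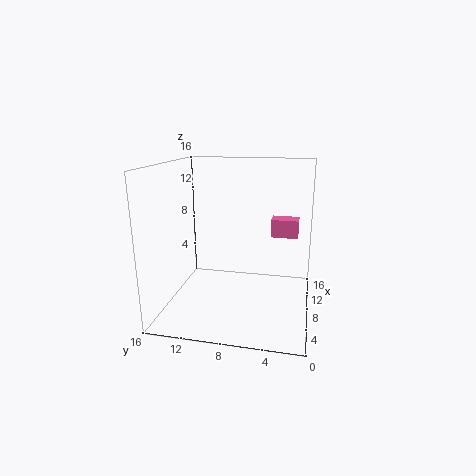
pos_x = 9
pos_y = 1.5
pos_z = 8
width = 2
height = 2
color = 'hotpink'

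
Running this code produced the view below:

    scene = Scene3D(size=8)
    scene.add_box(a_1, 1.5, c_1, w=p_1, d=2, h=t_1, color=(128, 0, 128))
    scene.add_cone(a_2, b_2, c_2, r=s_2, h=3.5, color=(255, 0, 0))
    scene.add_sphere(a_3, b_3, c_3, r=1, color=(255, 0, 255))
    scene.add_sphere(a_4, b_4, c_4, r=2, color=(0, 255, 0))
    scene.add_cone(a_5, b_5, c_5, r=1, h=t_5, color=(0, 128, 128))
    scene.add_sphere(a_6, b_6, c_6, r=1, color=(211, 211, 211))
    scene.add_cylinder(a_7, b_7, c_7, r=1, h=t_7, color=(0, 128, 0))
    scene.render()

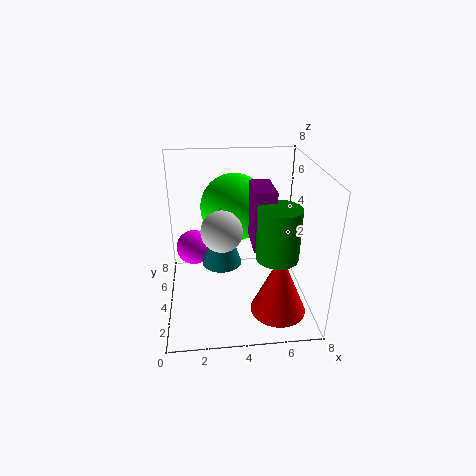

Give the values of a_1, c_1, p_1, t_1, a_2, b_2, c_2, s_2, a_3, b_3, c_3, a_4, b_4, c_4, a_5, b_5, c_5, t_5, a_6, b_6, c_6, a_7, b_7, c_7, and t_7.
a_1 = 4.5, c_1 = 4.5, p_1 = 1, t_1 = 3, a_2 = 6, b_2 = 2, c_2 = 0.5, s_2 = 1.5, a_3 = 1.5, b_3 = 5, c_3 = 3, a_4 = 4, b_4 = 6, c_4 = 5, a_5 = 3, b_5 = 2.5, c_5 = 3.5, t_5 = 3, a_6 = 3, b_6 = 2, c_6 = 5.5, a_7 = 5.5, b_7 = 1, c_7 = 4.5, t_7 = 2.5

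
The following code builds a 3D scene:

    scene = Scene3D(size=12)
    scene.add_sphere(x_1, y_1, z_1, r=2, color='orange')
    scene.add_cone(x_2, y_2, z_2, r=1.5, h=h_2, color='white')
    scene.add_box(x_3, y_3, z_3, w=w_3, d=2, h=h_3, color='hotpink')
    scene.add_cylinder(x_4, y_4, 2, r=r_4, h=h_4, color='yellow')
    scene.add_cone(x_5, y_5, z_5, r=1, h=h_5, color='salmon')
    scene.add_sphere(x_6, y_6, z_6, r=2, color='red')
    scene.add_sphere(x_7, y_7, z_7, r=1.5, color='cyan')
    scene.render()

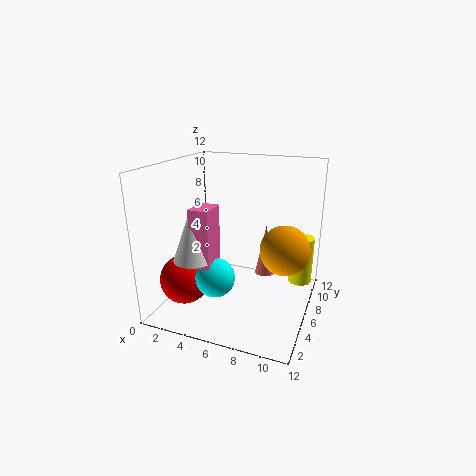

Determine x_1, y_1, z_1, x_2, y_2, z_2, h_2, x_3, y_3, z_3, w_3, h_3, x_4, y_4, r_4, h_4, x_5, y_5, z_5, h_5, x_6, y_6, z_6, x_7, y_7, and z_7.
x_1 = 10, y_1 = 6, z_1 = 5.5, x_2 = 4, y_2 = 2, z_2 = 5.5, h_2 = 4, x_3 = 4, y_3 = 1.5, z_3 = 5, w_3 = 1.5, h_3 = 4.5, x_4 = 11, y_4 = 8, r_4 = 1, h_4 = 4, x_5 = 7, y_5 = 11, z_5 = 0.5, h_5 = 5, x_6 = 2.5, y_6 = 3, z_6 = 3, x_7 = 5.5, y_7 = 2.5, z_7 = 4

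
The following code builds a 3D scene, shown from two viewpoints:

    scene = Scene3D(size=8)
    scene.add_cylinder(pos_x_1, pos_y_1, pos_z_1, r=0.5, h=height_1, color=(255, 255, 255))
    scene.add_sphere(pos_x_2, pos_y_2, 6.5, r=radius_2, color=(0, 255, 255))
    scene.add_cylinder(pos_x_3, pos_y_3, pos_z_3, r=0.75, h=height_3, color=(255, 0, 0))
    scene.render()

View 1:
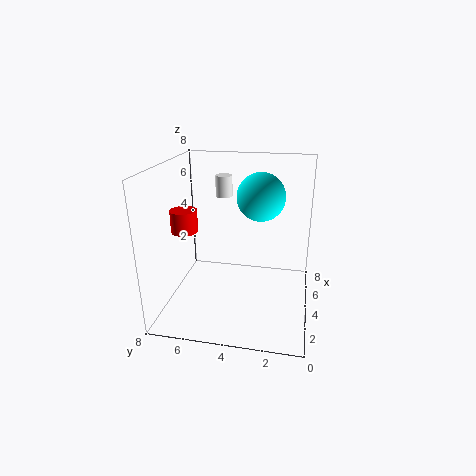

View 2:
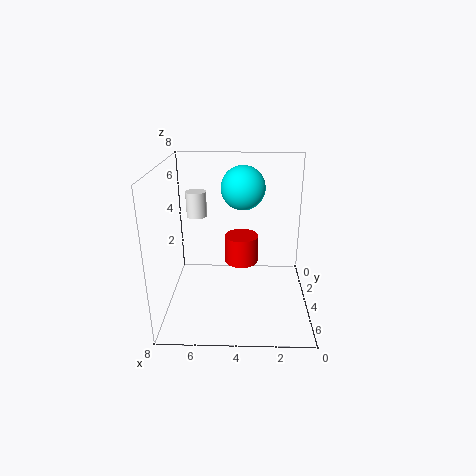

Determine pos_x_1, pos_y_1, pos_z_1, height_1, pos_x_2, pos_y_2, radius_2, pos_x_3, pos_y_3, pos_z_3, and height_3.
pos_x_1 = 6; pos_y_1 = 5.25; pos_z_1 = 5.75; height_1 = 1.25; pos_x_2 = 3.75; pos_y_2 = 2.75; radius_2 = 1.25; pos_x_3 = 3.75; pos_y_3 = 7; pos_z_3 = 4.25; height_3 = 1.25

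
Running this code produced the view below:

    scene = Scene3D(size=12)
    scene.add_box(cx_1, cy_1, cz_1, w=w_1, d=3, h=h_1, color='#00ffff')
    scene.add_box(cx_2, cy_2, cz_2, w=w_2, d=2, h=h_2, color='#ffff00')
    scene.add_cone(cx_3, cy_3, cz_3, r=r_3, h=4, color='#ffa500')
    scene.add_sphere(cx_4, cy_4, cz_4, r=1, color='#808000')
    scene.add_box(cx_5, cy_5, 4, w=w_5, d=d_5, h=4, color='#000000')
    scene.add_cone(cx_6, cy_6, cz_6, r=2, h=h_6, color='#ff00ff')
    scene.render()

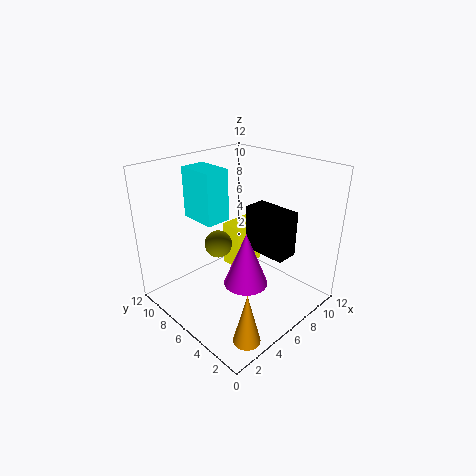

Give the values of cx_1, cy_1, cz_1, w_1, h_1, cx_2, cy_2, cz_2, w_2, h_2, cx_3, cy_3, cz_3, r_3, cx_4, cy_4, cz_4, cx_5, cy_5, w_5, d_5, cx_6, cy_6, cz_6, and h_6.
cx_1 = 3
cy_1 = 6
cz_1 = 8
w_1 = 2
h_1 = 4
cx_2 = 7
cy_2 = 7
cz_2 = 2
w_2 = 3
h_2 = 4
cx_3 = 2
cy_3 = 1
cz_3 = 1
r_3 = 1
cx_4 = 3
cy_4 = 5
cz_4 = 7
cx_5 = 8
cy_5 = 3
w_5 = 2
d_5 = 4
cx_6 = 7
cy_6 = 6
cz_6 = 1
h_6 = 5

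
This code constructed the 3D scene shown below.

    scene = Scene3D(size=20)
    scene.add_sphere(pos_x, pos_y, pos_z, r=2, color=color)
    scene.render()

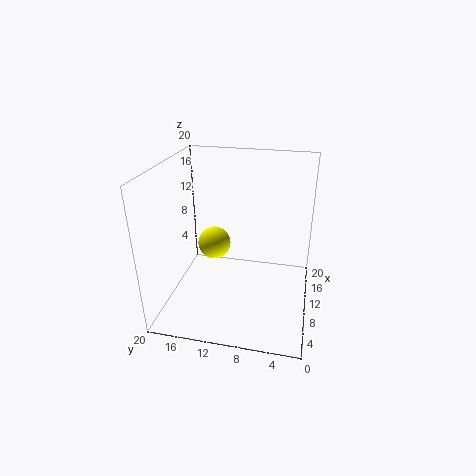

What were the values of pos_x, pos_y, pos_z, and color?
pos_x = 5.5
pos_y = 12
pos_z = 11.5
color = 'yellow'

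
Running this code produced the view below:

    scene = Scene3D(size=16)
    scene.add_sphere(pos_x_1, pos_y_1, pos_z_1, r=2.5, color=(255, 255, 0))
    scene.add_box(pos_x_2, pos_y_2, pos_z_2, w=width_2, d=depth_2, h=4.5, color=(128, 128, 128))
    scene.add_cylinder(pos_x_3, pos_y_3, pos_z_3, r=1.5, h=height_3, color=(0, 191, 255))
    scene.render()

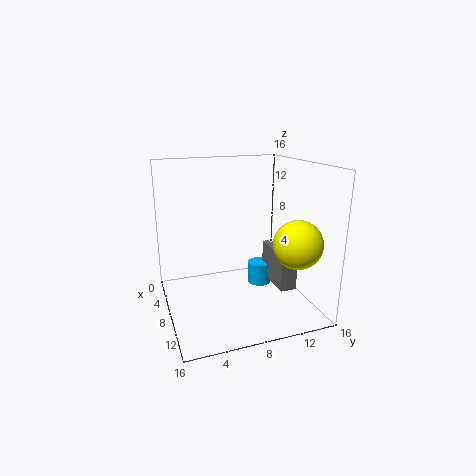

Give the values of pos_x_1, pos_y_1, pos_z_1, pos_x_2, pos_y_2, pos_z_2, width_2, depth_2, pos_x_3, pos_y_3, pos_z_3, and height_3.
pos_x_1 = 13.25, pos_y_1 = 12.5, pos_z_1 = 8.5, pos_x_2 = 4.25, pos_y_2 = 12.75, pos_z_2 = 1.25, width_2 = 5.5, depth_2 = 2, pos_x_3 = 4.5, pos_y_3 = 12.25, pos_z_3 = 0.25, height_3 = 2.75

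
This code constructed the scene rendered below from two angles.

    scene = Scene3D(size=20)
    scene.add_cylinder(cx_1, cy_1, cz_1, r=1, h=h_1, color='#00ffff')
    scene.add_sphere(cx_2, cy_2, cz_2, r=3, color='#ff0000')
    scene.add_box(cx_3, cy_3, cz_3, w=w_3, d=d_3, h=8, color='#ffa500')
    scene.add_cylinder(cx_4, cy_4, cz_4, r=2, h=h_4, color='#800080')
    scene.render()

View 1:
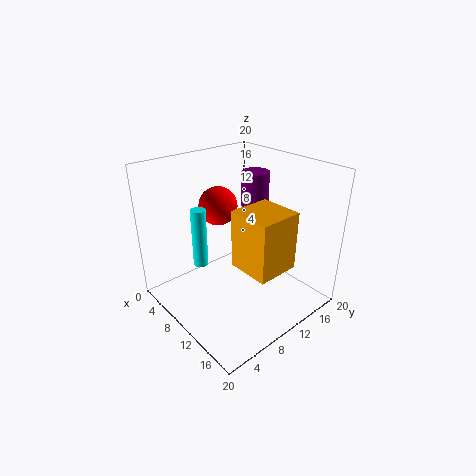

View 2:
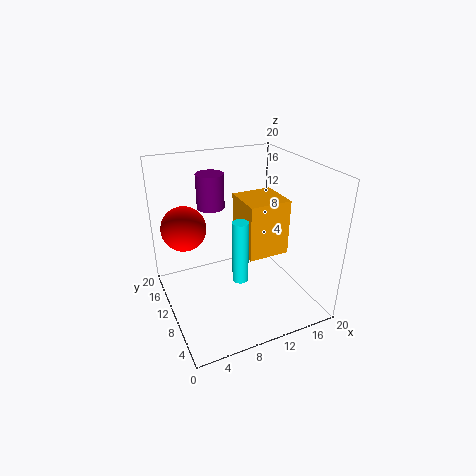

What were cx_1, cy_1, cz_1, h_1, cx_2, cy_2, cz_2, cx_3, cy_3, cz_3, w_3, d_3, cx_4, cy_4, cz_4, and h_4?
cx_1 = 8; cy_1 = 5; cz_1 = 7; h_1 = 8; cx_2 = 3; cy_2 = 12; cz_2 = 12; cx_3 = 11; cy_3 = 8; cz_3 = 7; w_3 = 6; d_3 = 6; cx_4 = 8; cy_4 = 15; cz_4 = 13; h_4 = 5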